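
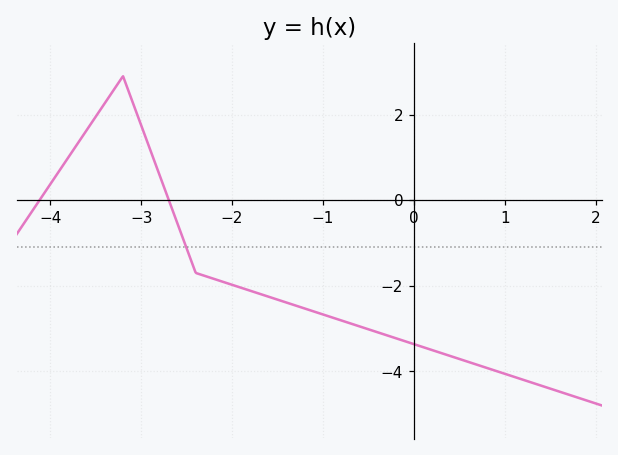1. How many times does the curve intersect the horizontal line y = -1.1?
1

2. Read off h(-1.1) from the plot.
-2.6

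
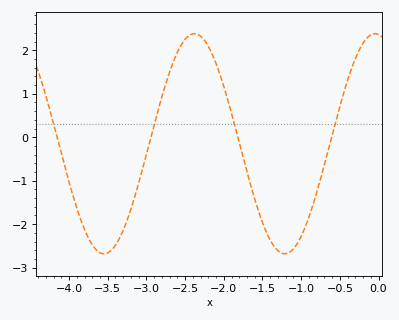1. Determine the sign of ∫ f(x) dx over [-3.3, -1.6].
positive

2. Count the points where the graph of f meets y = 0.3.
4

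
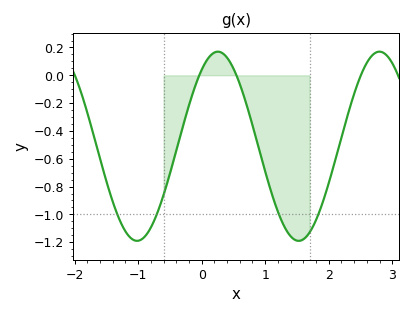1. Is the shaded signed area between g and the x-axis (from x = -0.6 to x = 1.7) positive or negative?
negative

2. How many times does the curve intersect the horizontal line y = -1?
4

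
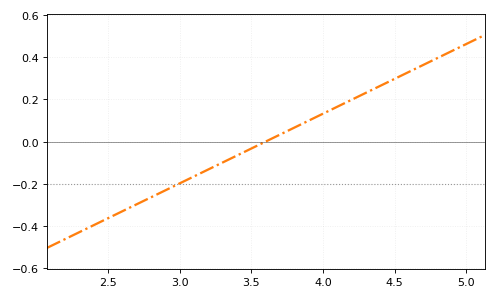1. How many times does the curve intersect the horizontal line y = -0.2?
1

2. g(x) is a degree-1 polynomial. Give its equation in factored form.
y = 0.33(x - 3.6)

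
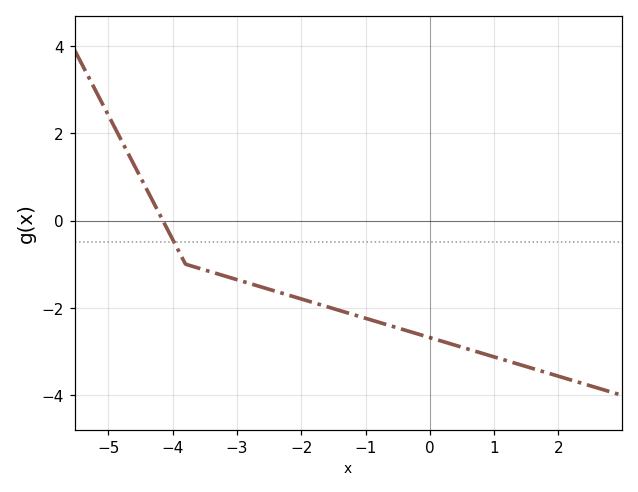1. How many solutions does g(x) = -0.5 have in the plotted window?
1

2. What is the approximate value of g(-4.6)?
1.2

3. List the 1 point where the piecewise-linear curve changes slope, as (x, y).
(-3.8, -1)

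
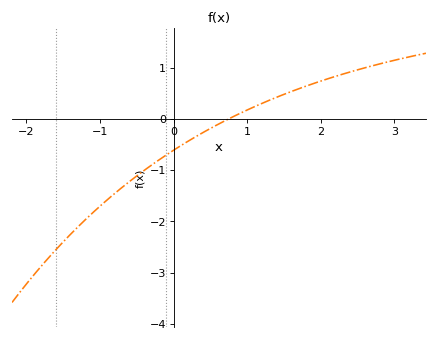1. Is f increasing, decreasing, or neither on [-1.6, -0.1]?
increasing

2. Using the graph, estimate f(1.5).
0.5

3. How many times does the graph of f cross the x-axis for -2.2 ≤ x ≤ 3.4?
1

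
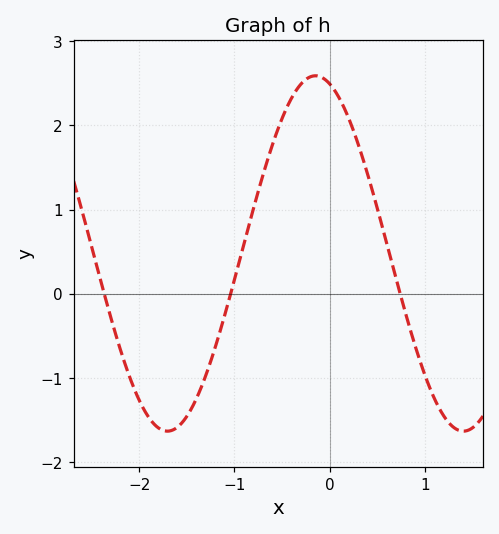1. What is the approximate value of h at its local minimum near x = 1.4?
-1.63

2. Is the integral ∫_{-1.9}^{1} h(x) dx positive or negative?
positive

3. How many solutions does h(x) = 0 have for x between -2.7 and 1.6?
3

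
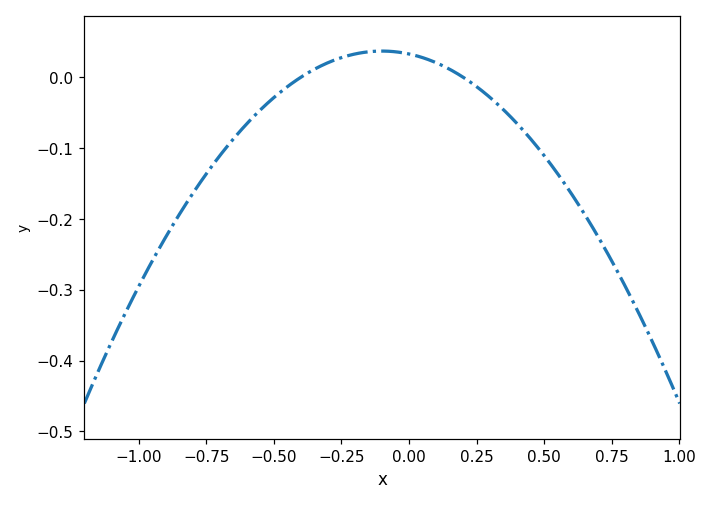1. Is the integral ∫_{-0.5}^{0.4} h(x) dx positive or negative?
positive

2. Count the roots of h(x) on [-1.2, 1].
2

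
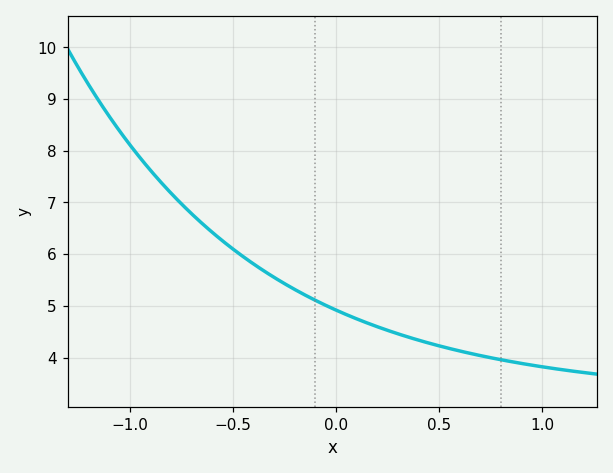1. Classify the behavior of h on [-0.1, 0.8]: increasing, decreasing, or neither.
decreasing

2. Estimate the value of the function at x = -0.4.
5.8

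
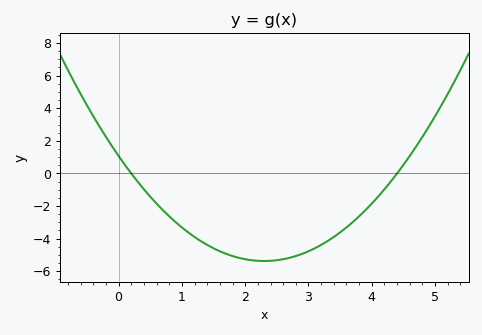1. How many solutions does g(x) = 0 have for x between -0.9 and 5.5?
2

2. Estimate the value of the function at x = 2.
-5.27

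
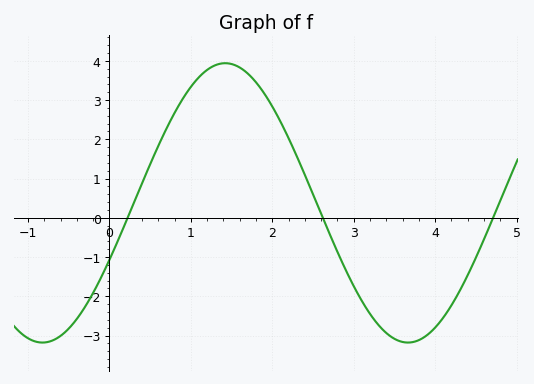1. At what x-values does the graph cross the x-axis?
0.2, 2.6, 4.7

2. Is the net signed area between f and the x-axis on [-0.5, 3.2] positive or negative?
positive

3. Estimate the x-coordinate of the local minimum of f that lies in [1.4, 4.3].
3.7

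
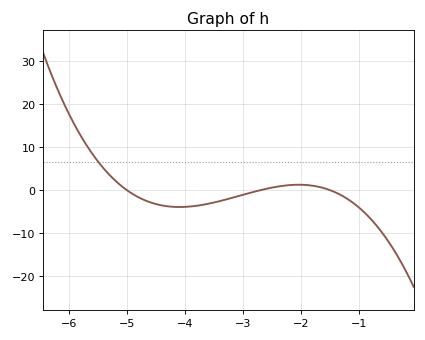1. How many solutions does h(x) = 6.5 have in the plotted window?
1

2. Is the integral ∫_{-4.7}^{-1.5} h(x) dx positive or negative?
negative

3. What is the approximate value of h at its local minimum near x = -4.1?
-4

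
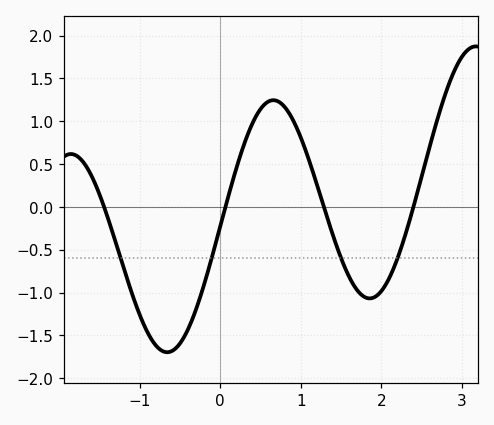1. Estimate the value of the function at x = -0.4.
-1.43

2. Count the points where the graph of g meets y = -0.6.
4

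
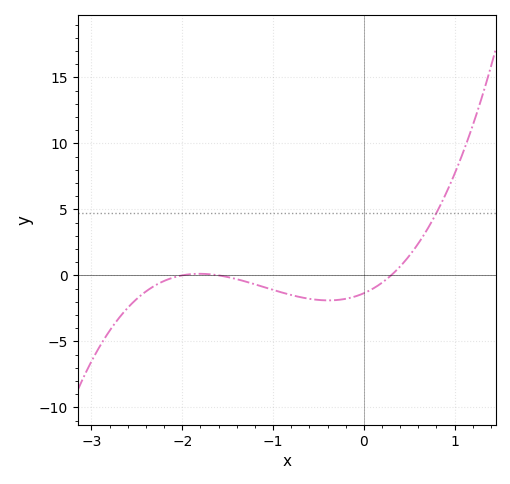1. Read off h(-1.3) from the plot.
-0.5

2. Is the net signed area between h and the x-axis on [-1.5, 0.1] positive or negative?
negative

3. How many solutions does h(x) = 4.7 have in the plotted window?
1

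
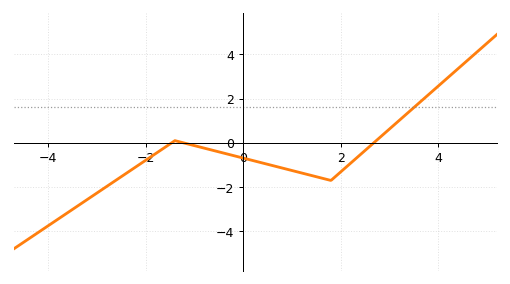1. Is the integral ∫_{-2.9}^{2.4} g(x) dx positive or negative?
negative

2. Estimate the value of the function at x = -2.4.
-1.38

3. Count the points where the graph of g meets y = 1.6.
1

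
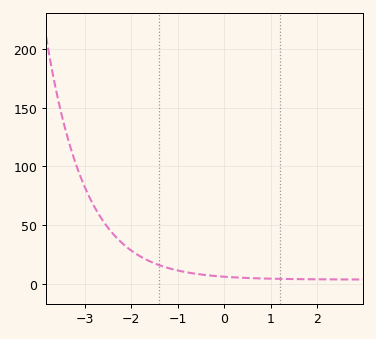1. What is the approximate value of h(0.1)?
5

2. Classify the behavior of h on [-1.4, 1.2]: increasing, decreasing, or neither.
decreasing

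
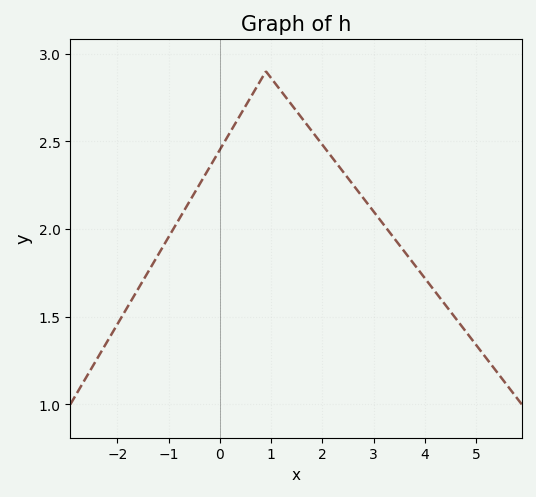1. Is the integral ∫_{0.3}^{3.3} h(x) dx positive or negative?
positive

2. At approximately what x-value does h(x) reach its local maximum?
0.902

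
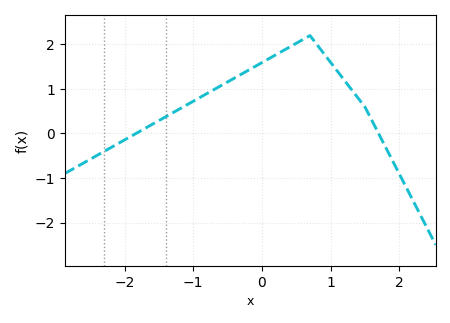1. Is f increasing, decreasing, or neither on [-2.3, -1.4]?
increasing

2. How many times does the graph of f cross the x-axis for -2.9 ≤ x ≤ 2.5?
2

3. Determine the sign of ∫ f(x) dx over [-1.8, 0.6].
positive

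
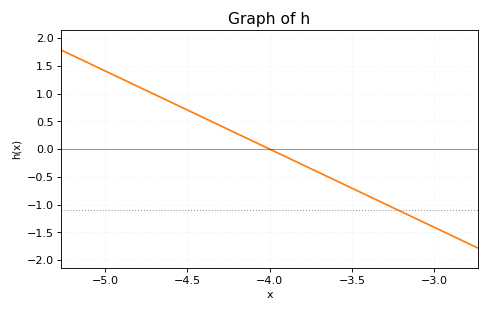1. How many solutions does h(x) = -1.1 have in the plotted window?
1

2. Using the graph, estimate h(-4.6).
0.846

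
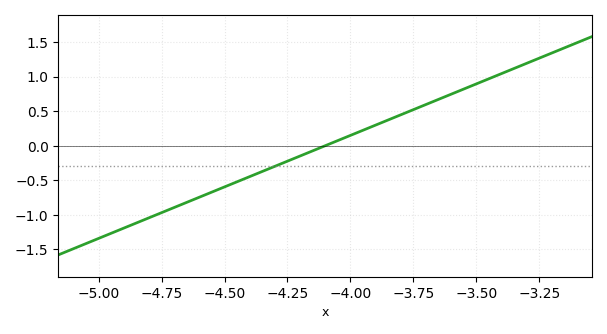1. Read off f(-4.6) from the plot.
-0.75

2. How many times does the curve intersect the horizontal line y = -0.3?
1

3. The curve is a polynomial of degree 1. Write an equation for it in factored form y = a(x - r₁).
y = 1.49(x + 4.1)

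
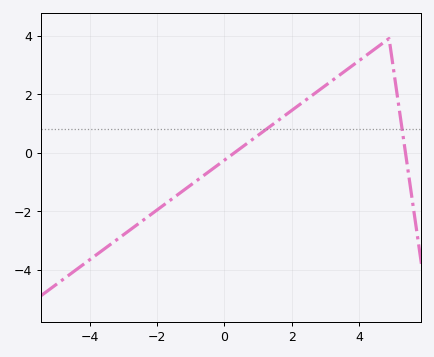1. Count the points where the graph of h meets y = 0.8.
2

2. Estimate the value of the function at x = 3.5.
2.71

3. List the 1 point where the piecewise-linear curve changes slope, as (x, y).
(4.9, 3.9)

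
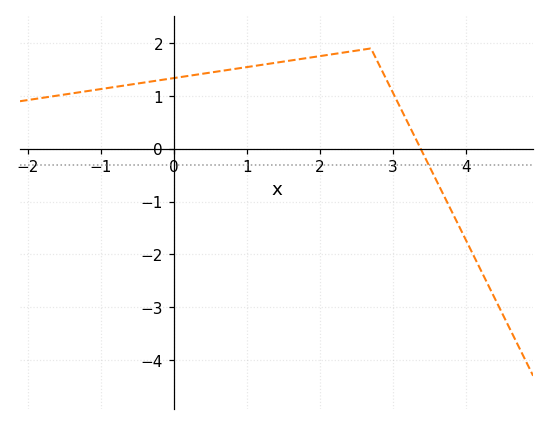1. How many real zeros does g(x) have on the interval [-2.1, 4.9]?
1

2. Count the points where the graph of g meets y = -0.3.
1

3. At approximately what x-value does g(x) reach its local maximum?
2.7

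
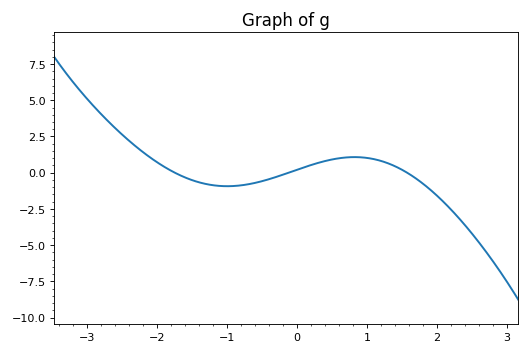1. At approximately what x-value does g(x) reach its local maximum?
0.825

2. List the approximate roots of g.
-1.74, -0.12, 1.58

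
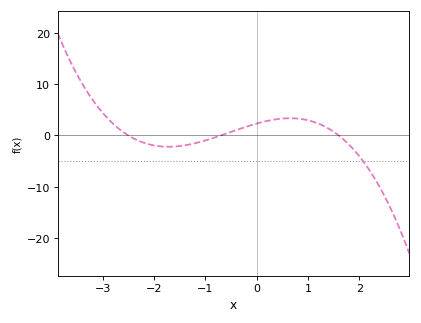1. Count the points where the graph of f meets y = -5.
1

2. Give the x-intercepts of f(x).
-2.5, -0.7, 1.6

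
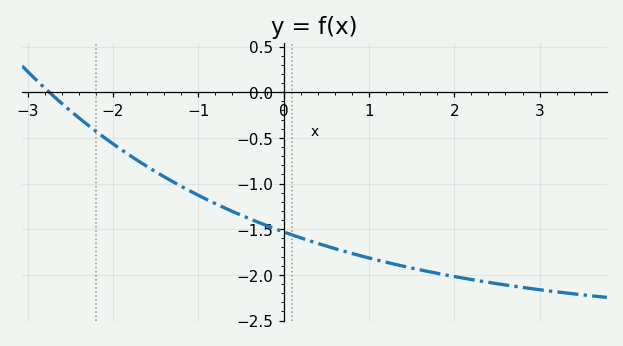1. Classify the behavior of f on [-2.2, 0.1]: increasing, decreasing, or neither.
decreasing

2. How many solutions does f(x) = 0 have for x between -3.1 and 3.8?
1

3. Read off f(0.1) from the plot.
-1.56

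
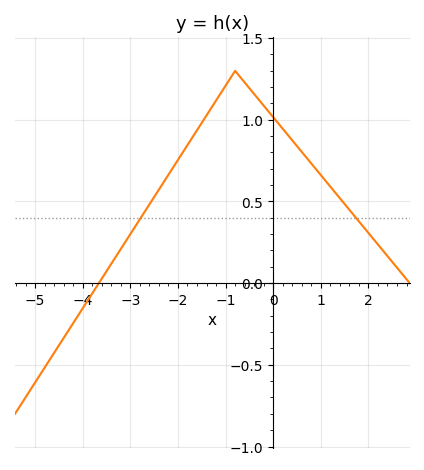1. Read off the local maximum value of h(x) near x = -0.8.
1.3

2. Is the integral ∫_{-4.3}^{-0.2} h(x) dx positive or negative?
positive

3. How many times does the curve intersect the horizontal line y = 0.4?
2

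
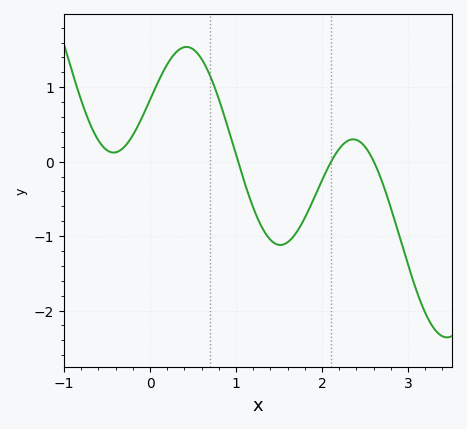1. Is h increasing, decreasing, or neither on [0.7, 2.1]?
neither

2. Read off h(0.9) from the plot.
0.5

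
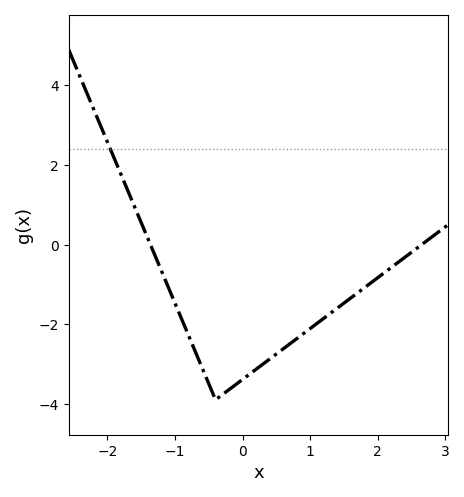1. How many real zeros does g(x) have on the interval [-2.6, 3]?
2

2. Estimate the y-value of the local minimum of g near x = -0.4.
-3.9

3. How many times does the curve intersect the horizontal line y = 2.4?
1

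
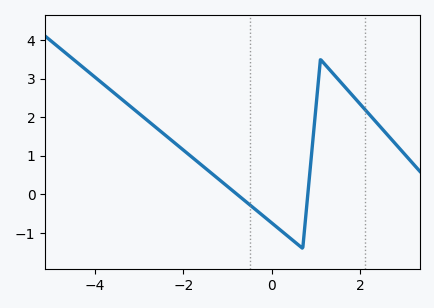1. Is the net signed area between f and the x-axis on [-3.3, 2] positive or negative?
positive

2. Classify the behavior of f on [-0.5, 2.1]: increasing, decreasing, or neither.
neither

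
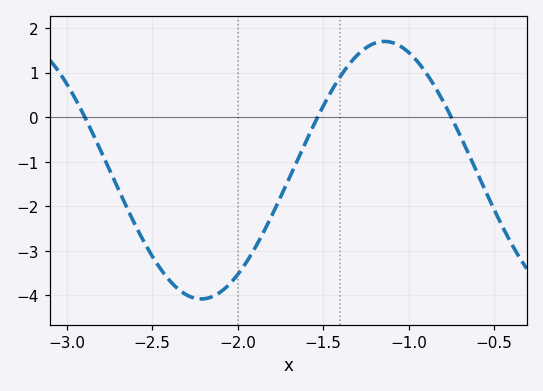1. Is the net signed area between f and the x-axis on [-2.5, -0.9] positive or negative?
negative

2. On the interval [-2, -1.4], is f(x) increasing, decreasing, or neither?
increasing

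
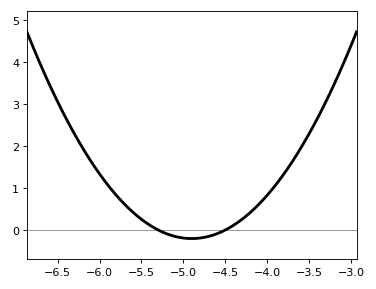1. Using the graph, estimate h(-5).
-0.191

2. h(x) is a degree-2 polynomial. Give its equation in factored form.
y = 1.27(x + 5.3)(x + 4.5)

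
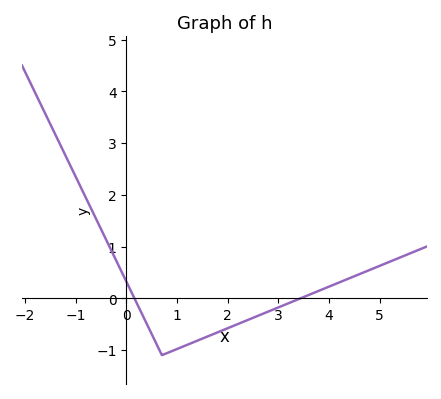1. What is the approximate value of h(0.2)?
-0.087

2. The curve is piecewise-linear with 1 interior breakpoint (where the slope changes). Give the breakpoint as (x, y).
(0.7, -1.1)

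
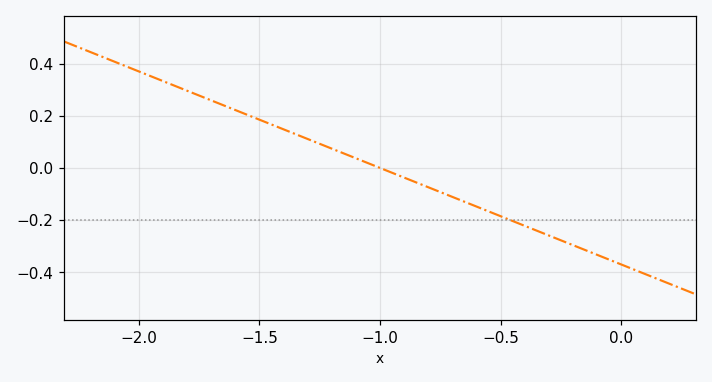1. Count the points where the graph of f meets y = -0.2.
1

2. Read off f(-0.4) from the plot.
-0.222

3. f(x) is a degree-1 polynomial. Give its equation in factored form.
y = -0.37(x + 1)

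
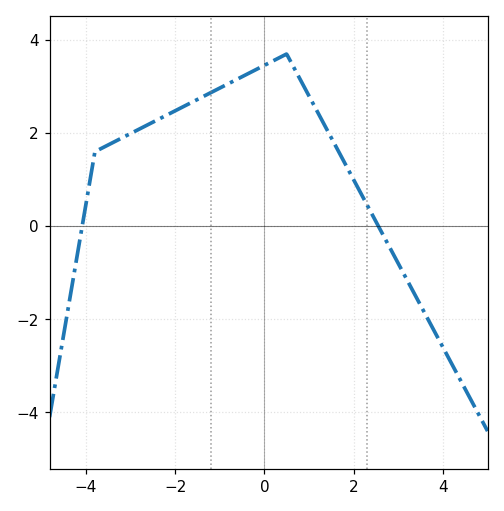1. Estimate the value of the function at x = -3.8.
1.6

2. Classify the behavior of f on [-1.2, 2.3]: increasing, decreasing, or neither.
neither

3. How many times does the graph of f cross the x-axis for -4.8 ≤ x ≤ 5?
2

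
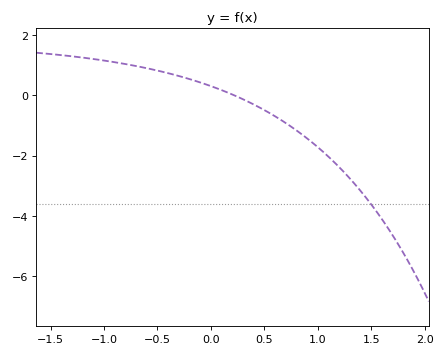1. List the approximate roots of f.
0.221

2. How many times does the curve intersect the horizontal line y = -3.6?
1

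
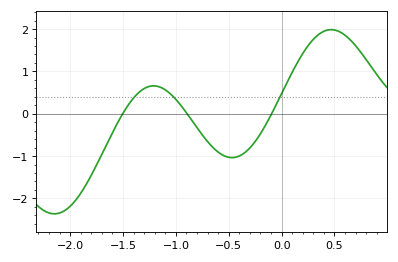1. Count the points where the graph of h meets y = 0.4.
3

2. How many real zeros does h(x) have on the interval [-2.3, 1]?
3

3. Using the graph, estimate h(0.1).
1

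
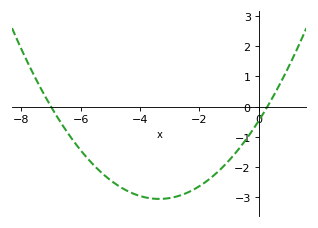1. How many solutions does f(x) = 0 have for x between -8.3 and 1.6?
2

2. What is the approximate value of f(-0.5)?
-1.2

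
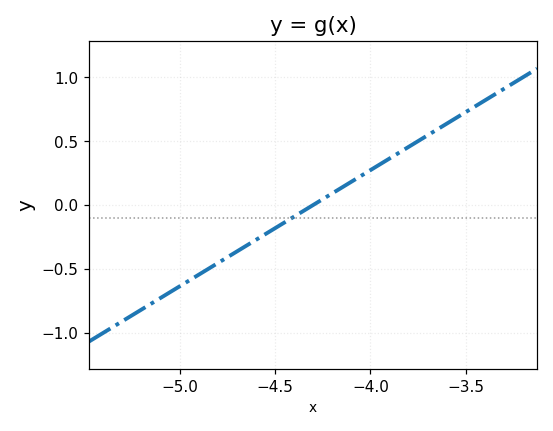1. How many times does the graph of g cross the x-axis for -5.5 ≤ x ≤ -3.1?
1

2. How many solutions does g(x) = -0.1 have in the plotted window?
1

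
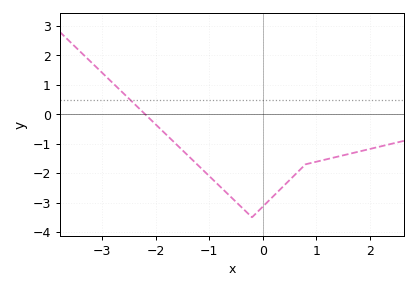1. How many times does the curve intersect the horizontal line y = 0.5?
1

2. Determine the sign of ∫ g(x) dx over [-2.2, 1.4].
negative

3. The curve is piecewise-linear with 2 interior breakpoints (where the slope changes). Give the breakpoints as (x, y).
(-0.2, -3.5); (0.8, -1.7)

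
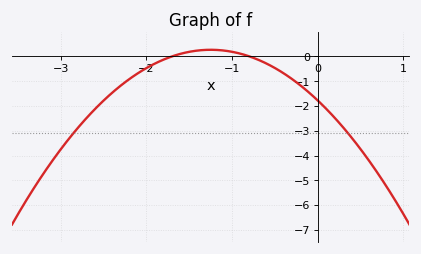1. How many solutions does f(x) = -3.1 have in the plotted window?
2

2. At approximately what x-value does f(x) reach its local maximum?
-1.25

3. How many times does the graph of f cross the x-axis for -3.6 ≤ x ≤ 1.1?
2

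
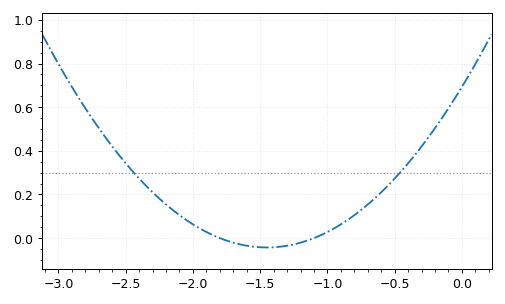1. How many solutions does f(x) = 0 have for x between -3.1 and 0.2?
2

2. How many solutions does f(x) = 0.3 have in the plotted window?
2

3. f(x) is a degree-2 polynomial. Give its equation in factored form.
y = 0.35(x + 1.8)(x + 1.1)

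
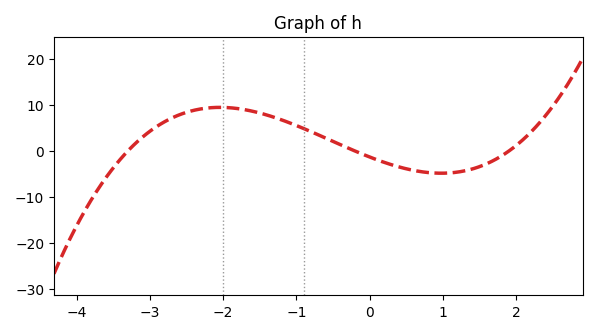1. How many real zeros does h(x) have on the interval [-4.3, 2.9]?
3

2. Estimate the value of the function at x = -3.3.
0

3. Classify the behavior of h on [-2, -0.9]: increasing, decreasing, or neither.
decreasing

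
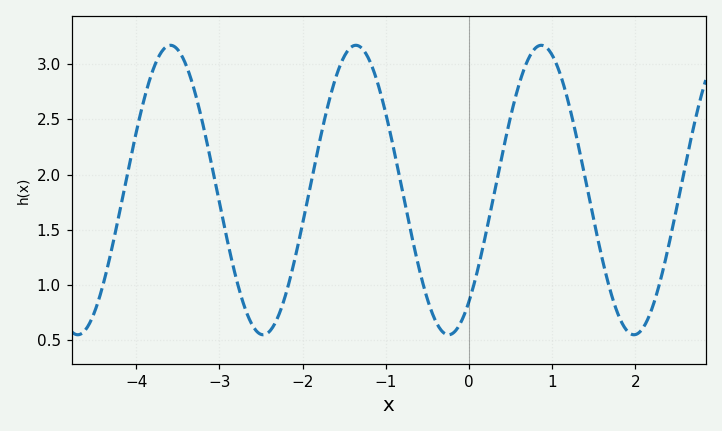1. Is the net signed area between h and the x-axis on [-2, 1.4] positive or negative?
positive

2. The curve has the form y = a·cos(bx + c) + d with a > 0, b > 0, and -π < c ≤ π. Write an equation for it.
y = 1.31cos(2.82x - 2.45) + 1.86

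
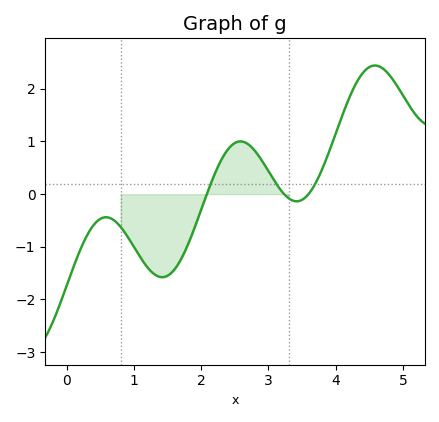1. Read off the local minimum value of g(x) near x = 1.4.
-1.58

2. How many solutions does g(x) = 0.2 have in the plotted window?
3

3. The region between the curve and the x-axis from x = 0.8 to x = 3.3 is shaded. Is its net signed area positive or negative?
negative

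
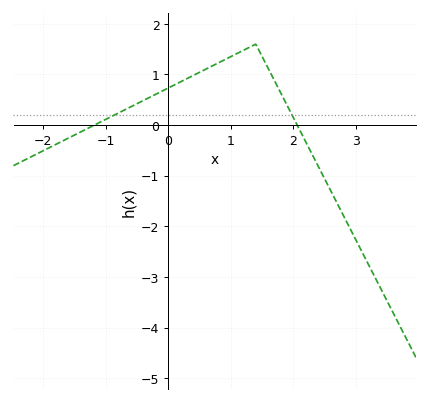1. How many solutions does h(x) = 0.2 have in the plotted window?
2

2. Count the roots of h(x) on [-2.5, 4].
2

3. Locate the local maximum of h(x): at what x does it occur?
1.4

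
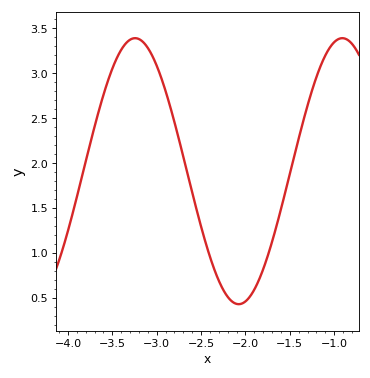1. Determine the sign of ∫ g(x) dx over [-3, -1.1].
positive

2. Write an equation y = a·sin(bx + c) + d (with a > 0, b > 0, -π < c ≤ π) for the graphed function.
y = 1.48sin(2.69x - 2.27) + 1.91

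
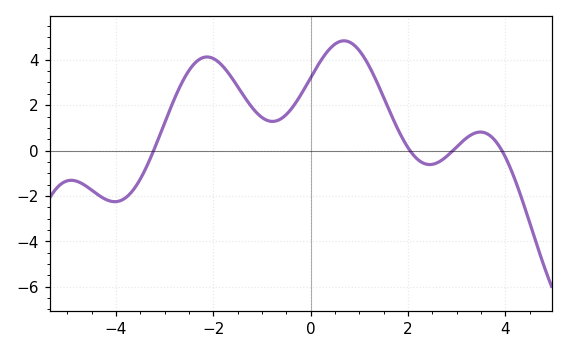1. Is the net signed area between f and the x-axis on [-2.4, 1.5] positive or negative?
positive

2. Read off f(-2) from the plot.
4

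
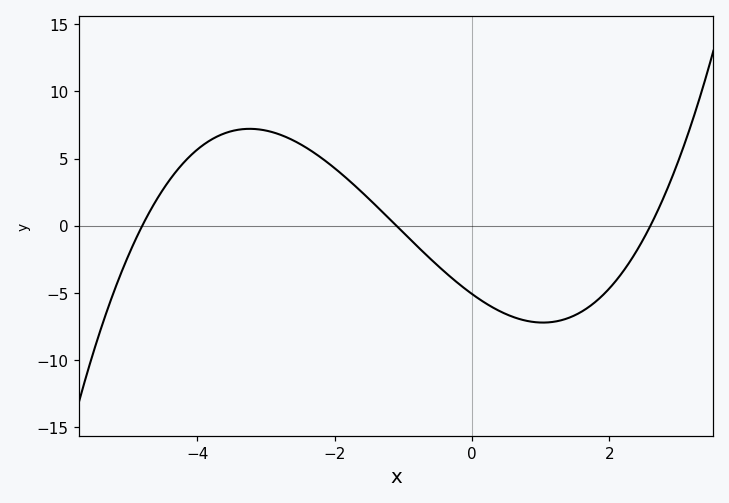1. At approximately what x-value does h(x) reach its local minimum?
1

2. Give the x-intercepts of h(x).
-4.8, -1.2, 2.6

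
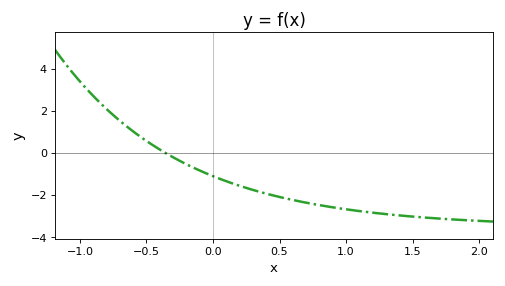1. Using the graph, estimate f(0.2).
-1.57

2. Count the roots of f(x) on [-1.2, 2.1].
1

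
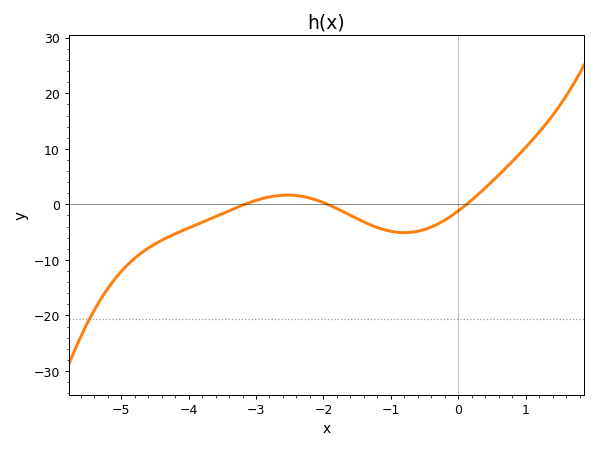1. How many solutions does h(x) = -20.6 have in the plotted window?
1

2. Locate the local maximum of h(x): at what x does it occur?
-2.6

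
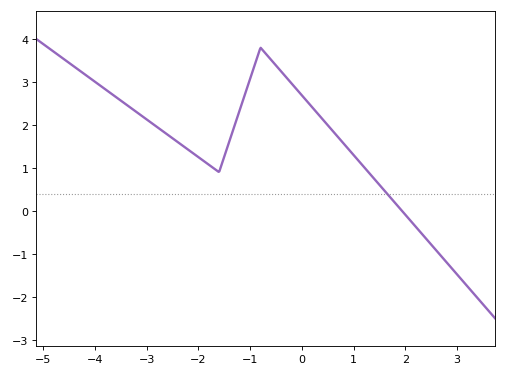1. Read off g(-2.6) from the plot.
1.8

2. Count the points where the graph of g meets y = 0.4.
1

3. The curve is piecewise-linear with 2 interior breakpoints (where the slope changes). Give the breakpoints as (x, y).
(-1.6, 0.9); (-0.8, 3.8)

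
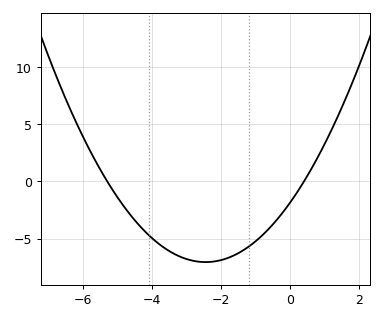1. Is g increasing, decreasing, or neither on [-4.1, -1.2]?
neither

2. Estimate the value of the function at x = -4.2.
-4.4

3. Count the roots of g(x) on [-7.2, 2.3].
2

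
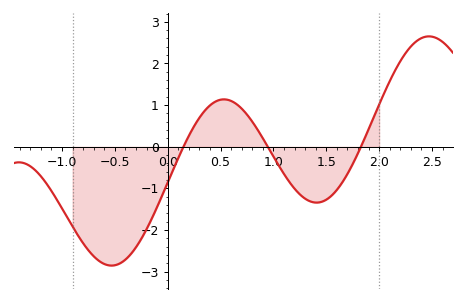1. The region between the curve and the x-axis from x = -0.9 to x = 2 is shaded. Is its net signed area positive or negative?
negative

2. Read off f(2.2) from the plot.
2.1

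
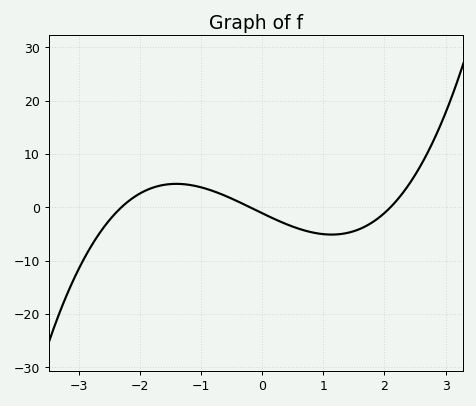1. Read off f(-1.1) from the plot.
4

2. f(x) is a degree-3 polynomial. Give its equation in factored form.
y = 1.16(x + 2.3)(x + 0.2)(x - 2.1)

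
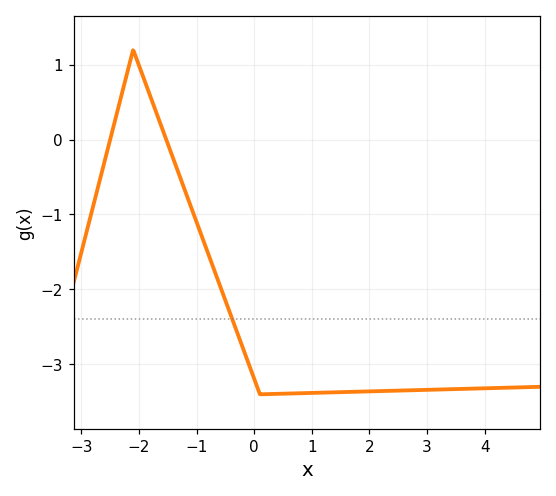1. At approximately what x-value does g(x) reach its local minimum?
0.104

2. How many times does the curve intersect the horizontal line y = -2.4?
1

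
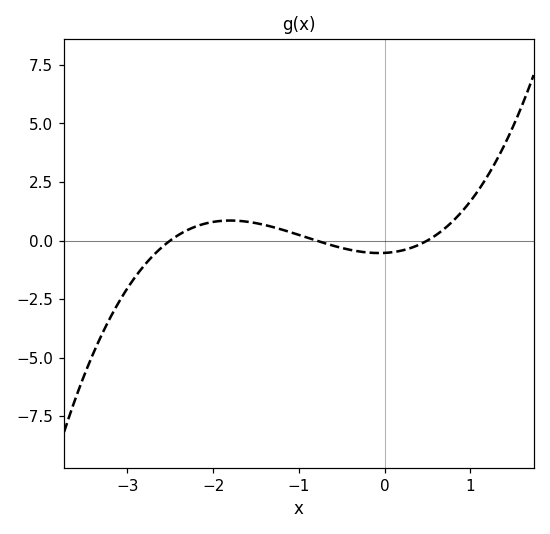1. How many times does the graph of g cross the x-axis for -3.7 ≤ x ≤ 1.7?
3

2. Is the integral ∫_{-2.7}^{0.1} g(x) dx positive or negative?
positive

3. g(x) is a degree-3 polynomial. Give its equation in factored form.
y = 0.53(x + 2.5)(x + 0.8)(x - 0.5)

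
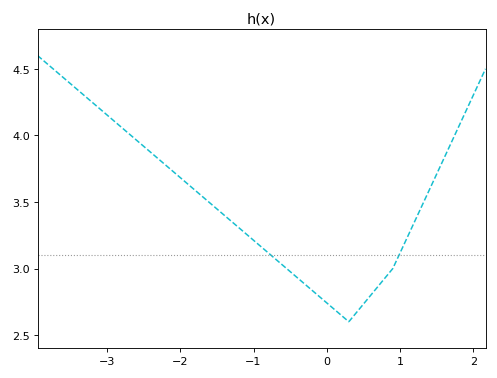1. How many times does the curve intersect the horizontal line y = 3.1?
2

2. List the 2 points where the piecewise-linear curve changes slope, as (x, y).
(0.3, 2.6); (0.9, 3)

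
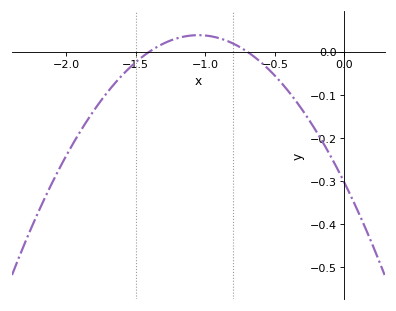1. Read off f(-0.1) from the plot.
-0.242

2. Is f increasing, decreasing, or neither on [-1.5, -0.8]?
neither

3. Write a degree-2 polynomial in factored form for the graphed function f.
y = -0.31(x + 1.4)(x + 0.7)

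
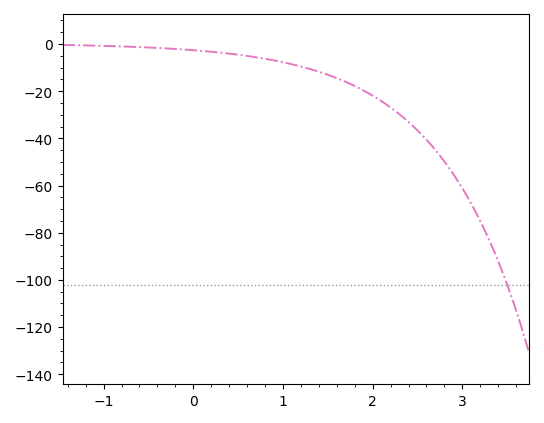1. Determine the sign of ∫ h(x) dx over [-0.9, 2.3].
negative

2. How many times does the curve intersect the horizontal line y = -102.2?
1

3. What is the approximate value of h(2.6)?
-40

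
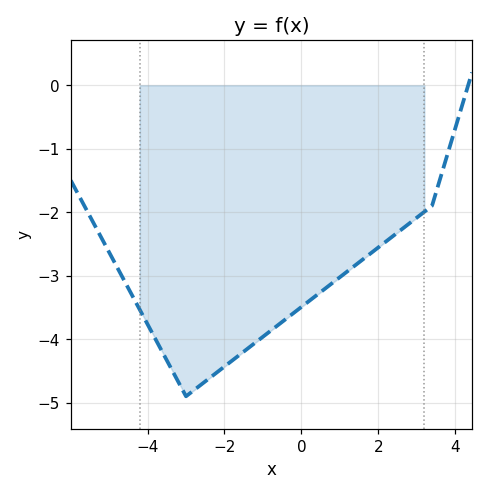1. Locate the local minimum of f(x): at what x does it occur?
-3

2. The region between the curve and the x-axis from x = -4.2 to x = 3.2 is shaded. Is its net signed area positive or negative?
negative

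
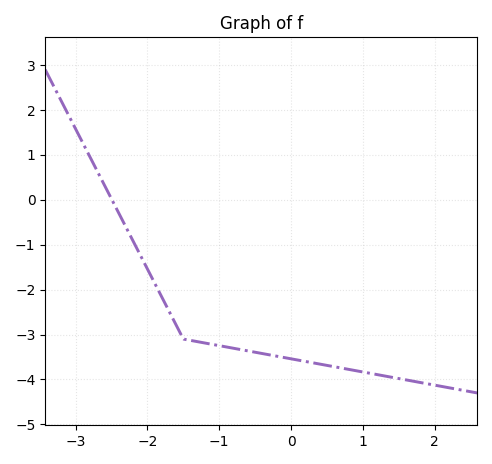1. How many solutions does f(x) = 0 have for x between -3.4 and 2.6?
1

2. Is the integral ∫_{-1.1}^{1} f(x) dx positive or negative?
negative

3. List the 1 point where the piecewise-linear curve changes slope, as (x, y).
(-1.5, -3.1)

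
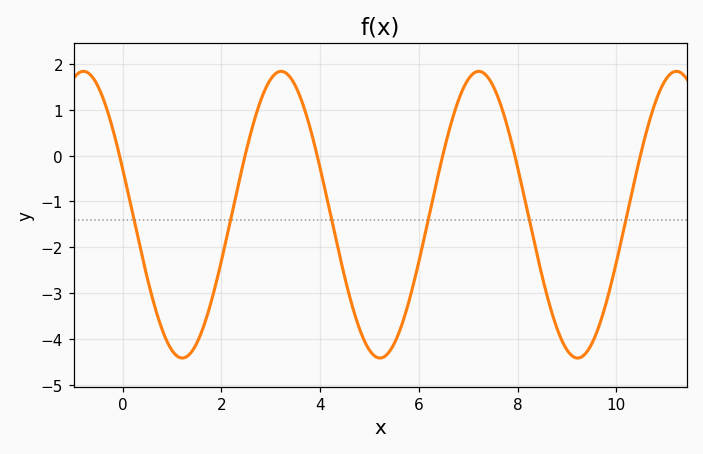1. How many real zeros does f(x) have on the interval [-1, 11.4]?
6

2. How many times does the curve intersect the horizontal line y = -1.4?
6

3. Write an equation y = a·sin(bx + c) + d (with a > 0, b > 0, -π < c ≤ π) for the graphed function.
y = 3.13sin(1.6x + 2.8) - 1.29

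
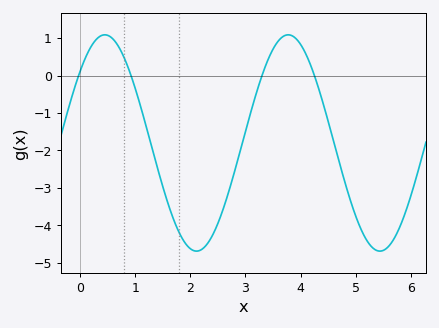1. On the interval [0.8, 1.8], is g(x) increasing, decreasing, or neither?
decreasing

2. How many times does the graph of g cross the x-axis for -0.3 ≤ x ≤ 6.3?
4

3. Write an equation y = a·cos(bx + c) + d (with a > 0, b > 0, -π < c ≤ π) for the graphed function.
y = 2.89cos(1.89x - 0.852) - 1.8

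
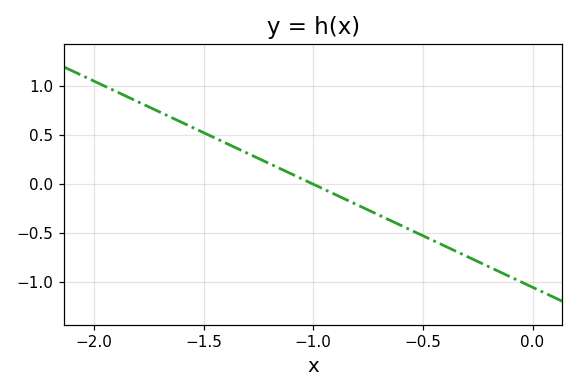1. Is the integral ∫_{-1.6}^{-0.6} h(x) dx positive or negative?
positive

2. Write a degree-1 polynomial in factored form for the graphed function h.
y = -1.05(x + 1)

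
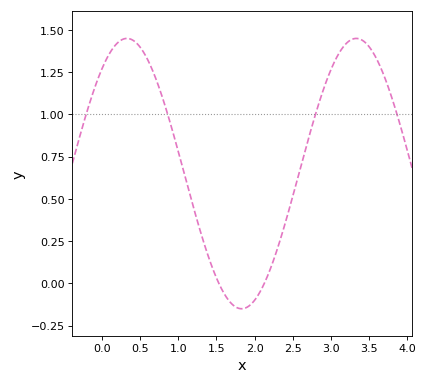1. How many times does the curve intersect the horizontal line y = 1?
4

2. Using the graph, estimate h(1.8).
-0.14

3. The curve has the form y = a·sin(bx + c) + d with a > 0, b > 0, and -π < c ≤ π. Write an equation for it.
y = 0.8sin(2.1x + 0.89) + 0.65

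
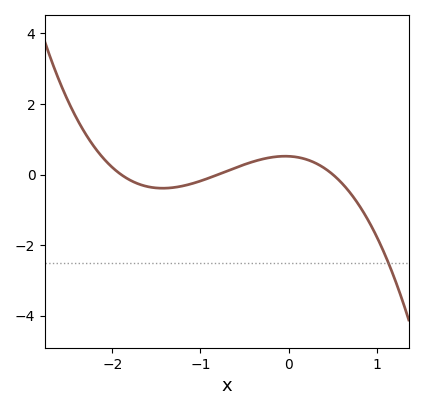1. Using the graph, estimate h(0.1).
0.4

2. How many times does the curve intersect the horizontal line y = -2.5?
1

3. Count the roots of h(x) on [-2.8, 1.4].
3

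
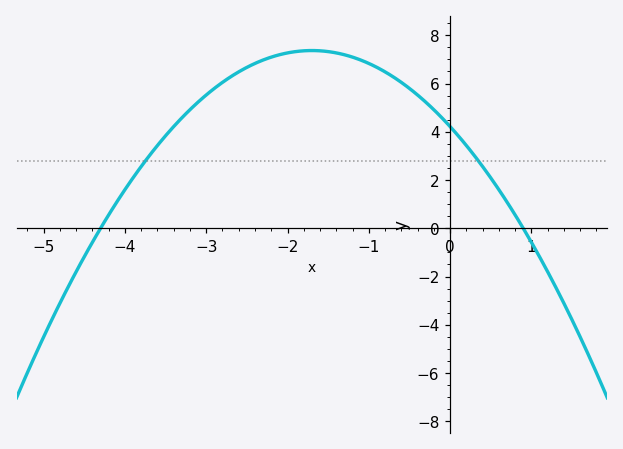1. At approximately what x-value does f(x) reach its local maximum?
-1.7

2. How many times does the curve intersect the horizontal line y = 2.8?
2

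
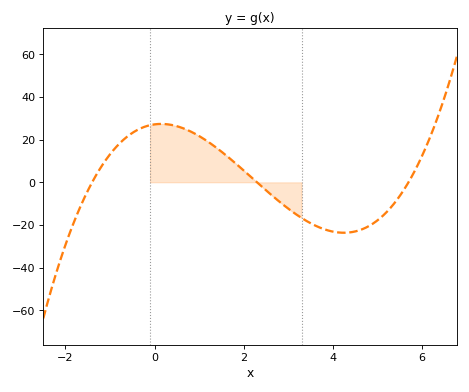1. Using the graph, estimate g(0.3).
28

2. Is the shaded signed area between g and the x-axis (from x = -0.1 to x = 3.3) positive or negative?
positive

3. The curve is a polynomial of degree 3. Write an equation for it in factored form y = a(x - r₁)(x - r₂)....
y = 1.48(x + 1.4)(x - 2.3)(x - 5.7)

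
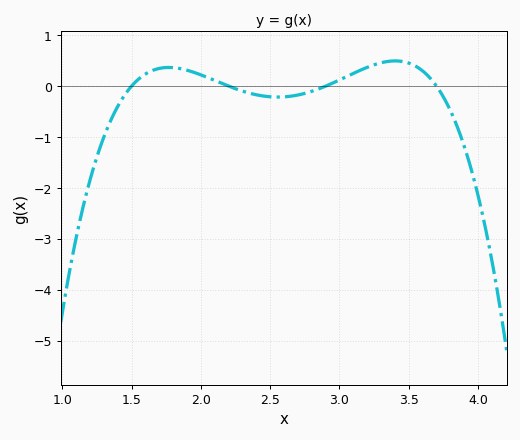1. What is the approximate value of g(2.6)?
-0.211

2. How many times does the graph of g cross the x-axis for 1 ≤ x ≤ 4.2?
4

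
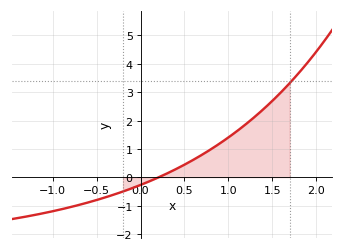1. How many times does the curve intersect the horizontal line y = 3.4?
1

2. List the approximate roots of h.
0.207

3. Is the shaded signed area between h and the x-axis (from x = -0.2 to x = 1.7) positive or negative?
positive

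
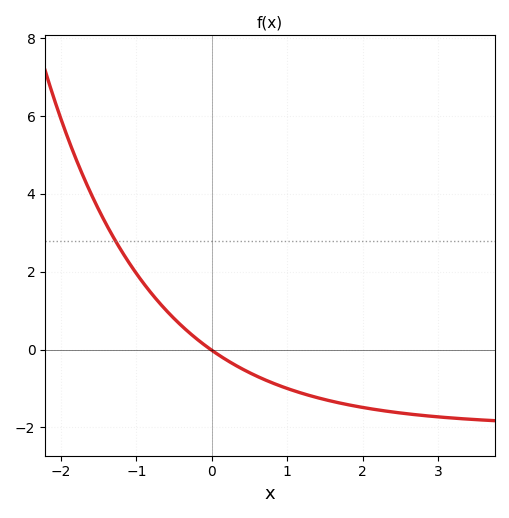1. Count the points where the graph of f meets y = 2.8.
1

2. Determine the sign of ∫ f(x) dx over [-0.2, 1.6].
negative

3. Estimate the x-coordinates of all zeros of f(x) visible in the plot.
-0.015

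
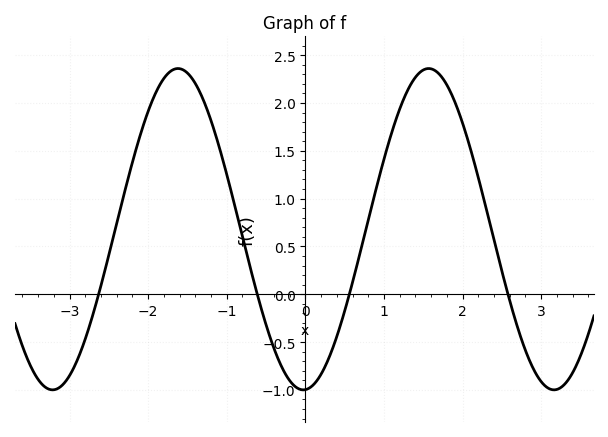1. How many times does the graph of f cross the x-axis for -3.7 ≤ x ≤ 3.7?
4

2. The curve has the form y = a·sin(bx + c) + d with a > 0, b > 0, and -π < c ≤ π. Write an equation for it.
y = 1.68sin(1.97x - 1.52) + 0.68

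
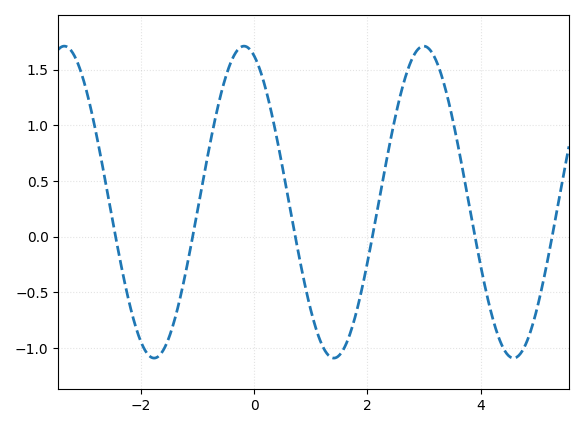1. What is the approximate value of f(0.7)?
0.1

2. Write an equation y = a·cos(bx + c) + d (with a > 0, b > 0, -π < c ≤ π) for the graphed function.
y = 1.4cos(2x + 0.35) + 0.31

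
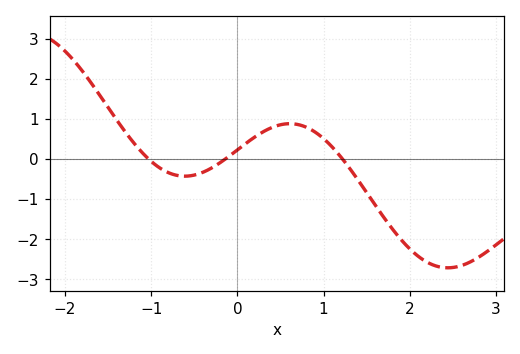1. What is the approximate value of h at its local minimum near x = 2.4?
-2.72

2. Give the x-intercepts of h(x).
-1.03, -0.138, 1.22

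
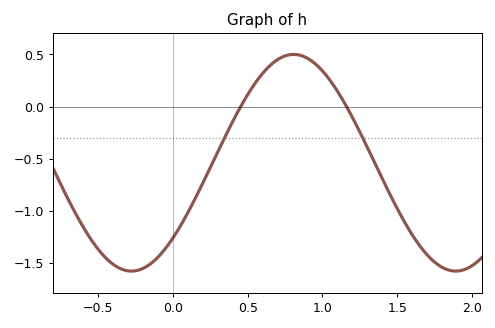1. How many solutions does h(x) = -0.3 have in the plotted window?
2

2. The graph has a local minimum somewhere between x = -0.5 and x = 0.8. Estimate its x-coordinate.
-0.3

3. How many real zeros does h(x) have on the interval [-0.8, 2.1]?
2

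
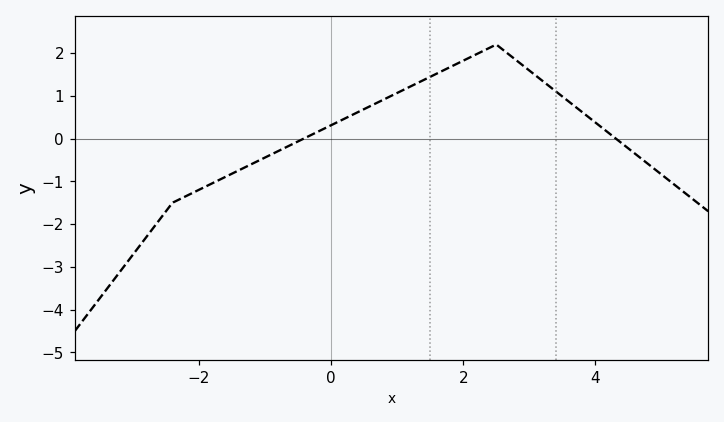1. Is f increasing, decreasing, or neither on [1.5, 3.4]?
neither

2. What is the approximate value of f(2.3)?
2.05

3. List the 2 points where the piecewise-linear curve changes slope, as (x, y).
(-2.4, -1.5); (2.5, 2.2)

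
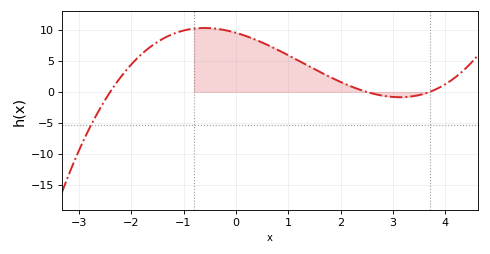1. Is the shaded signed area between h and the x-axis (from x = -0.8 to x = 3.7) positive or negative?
positive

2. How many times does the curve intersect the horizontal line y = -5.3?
1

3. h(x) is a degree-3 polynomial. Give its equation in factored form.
y = 0.43(x + 2.4)(x - 2.5)(x - 3.7)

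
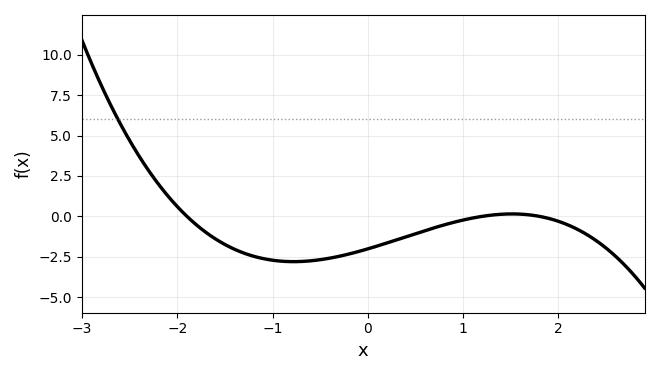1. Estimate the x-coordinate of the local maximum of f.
1.51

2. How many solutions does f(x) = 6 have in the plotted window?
1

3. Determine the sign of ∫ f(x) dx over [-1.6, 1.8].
negative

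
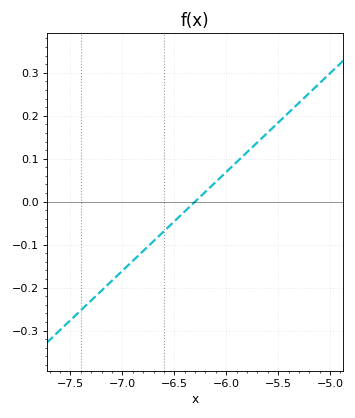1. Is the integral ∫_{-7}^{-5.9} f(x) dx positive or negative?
negative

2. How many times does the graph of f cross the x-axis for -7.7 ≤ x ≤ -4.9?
1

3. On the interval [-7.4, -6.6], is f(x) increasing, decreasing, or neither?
increasing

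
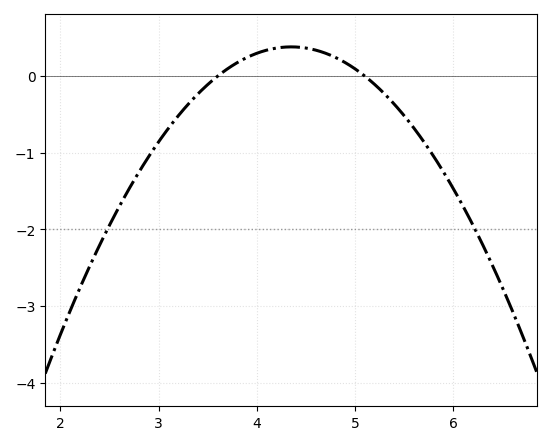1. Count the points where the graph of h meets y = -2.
2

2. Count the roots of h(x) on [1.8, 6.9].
2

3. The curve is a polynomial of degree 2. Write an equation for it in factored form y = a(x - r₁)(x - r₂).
y = -0.68(x - 3.6)(x - 5.1)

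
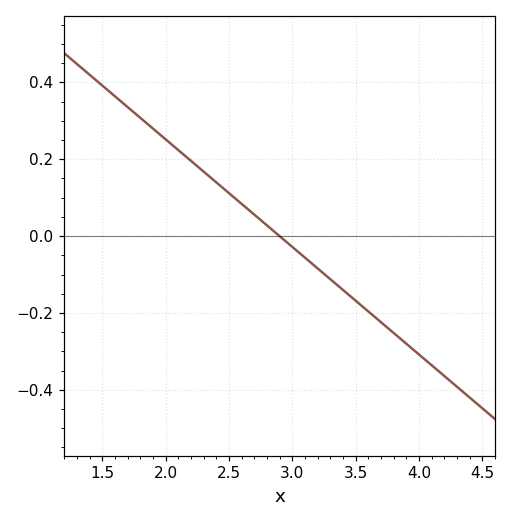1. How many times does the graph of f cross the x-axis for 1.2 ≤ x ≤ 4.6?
1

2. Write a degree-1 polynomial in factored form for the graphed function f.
y = -0.28(x - 2.9)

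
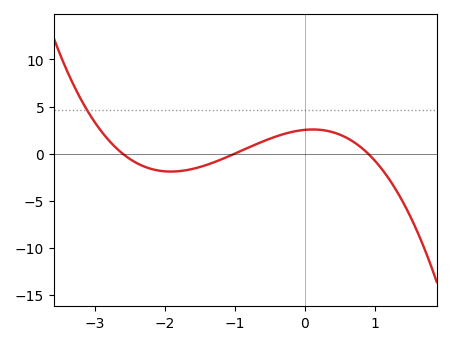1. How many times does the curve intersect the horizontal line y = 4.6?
1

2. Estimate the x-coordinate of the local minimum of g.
-1.9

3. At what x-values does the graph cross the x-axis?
-2.6, -1, 0.9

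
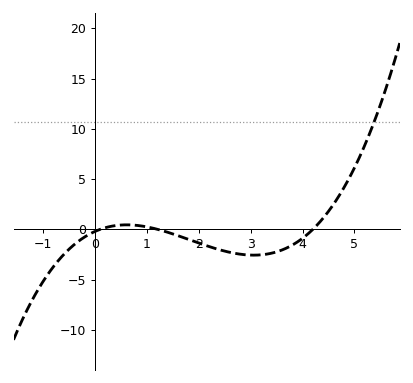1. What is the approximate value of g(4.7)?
3.5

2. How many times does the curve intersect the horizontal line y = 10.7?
1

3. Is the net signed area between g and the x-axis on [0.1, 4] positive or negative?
negative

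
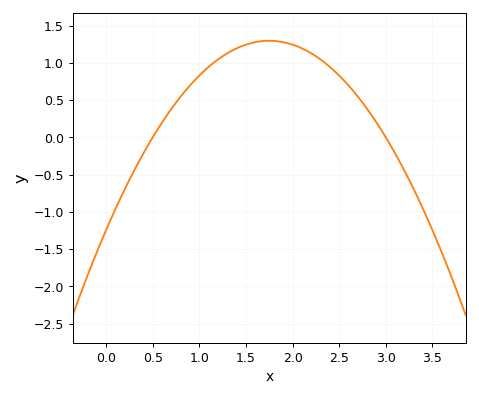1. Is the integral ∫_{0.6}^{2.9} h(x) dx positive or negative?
positive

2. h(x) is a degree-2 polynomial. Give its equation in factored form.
y = -0.83(x - 0.5)(x - 3)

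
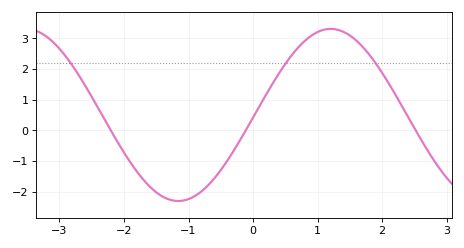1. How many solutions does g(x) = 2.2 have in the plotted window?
3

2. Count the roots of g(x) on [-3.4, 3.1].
3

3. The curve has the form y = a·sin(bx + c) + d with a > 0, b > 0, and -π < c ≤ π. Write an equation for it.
y = 2.81sin(1.33x - 0.03) + 0.5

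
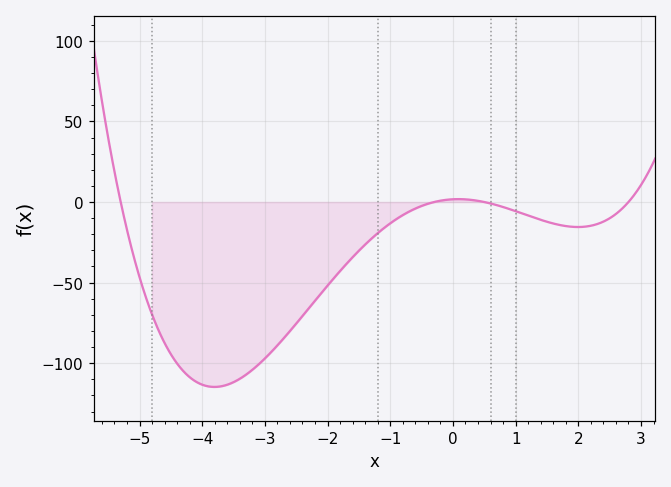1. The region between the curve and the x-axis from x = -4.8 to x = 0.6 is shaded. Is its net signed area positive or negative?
negative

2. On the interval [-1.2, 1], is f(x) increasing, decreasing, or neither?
neither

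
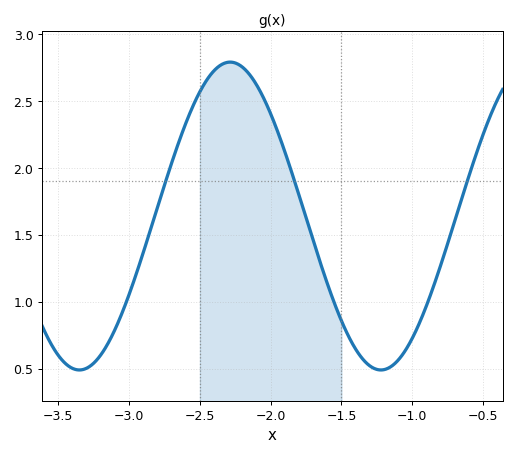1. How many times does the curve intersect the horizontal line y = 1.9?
3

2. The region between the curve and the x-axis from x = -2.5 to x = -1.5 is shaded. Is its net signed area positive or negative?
positive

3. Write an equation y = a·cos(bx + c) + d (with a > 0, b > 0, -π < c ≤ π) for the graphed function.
y = 1.15cos(2.95x + 0.462) + 1.64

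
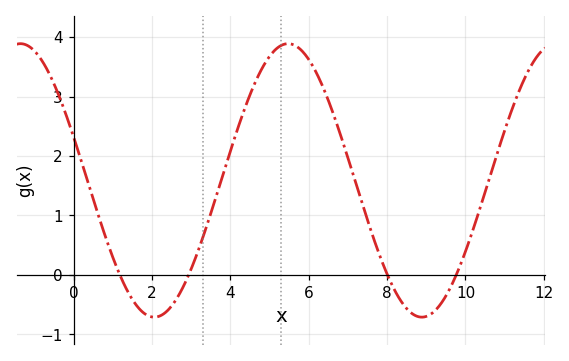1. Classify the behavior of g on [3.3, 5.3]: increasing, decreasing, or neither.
increasing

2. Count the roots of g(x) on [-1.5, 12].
4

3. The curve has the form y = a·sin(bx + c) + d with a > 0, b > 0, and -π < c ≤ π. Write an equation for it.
y = 2.3sin(0.92x + 2.82) + 1.59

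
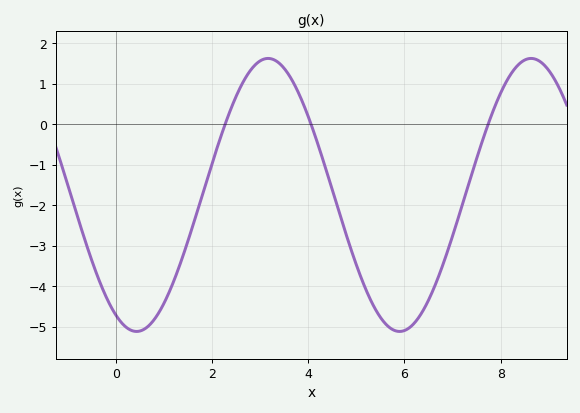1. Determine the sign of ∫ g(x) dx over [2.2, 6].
negative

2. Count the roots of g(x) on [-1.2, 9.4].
3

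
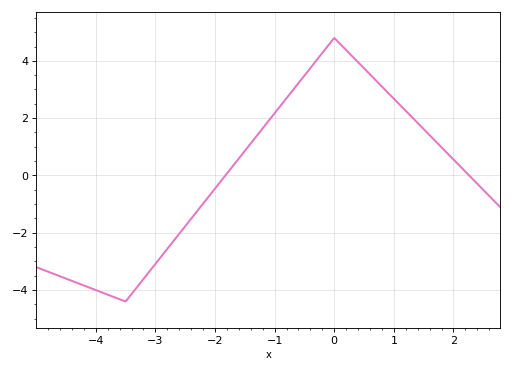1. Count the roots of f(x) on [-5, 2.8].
2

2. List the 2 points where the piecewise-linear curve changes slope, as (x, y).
(-3.5, -4.4); (0, 4.8)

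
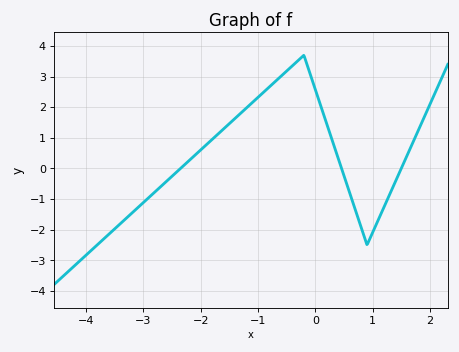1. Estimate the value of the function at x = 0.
2.6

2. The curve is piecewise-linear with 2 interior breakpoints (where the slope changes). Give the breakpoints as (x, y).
(-0.2, 3.7); (0.9, -2.5)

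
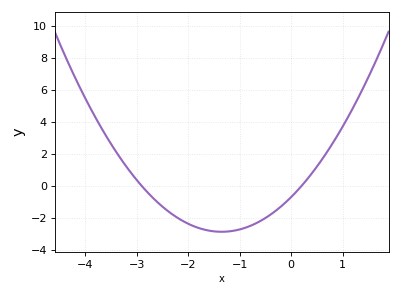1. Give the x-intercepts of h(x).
-2.9, 0.2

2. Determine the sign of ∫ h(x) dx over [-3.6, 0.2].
negative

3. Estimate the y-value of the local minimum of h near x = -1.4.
-2.86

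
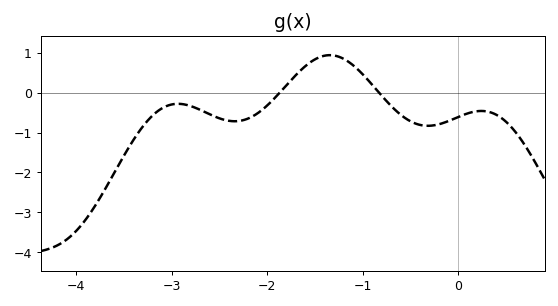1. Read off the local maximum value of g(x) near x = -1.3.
0.943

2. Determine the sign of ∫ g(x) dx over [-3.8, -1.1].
negative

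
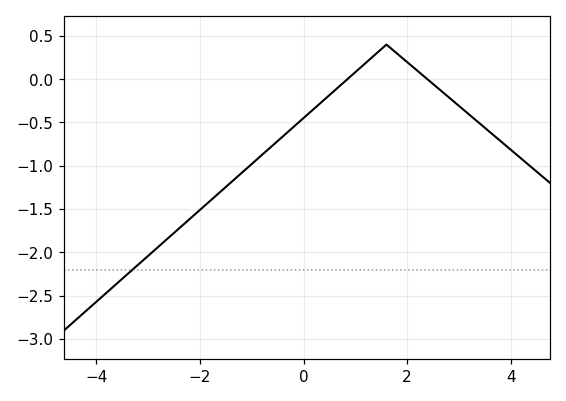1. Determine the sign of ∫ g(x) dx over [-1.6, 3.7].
negative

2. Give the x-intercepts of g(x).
0.8, 2.4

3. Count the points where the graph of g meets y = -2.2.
1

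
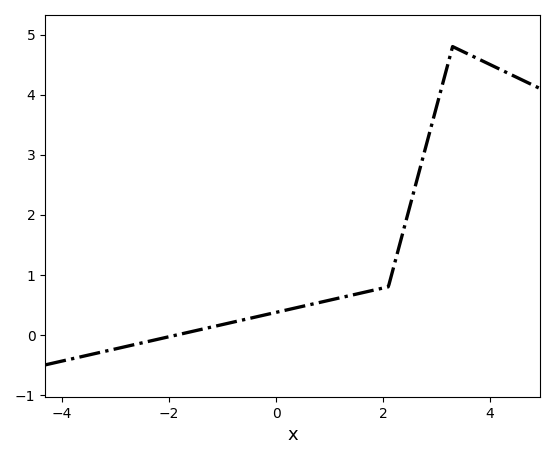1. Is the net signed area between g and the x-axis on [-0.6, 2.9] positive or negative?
positive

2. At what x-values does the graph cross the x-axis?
-1.85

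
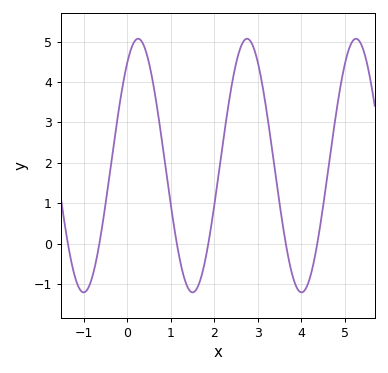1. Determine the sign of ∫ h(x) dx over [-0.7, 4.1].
positive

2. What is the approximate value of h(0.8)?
2.5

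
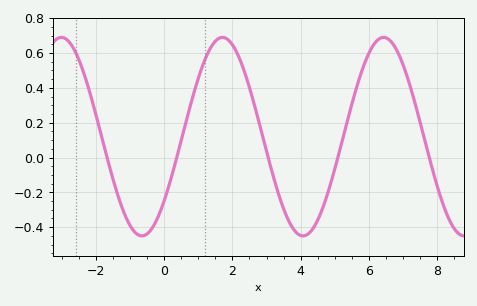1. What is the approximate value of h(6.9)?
0.583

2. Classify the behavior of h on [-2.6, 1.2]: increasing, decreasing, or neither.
neither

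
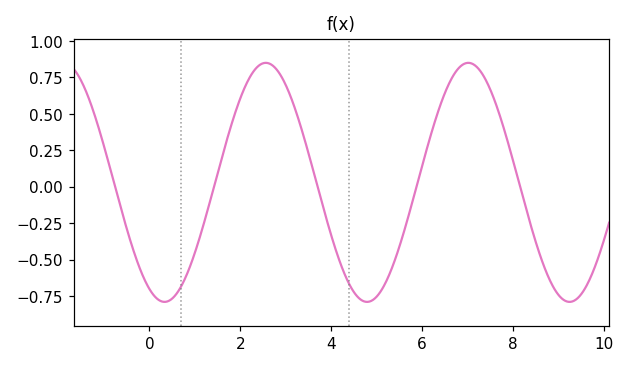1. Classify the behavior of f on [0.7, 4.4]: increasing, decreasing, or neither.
neither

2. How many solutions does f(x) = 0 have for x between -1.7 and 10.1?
5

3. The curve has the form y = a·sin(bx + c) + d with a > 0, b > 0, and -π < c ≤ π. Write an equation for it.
y = 0.82sin(1.41x - 2.04) + 0.03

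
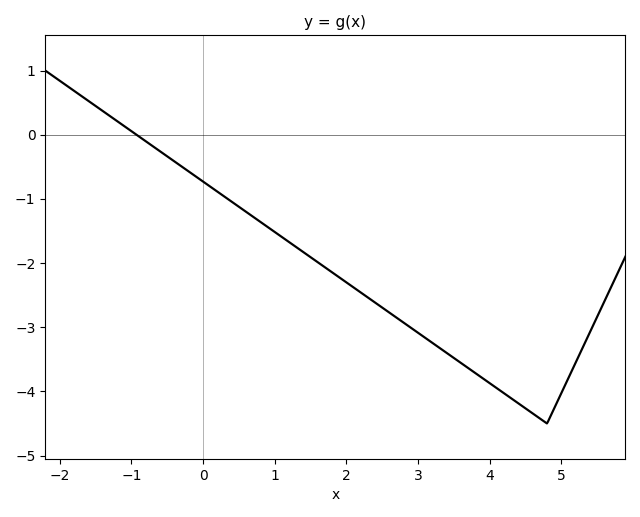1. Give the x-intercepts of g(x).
-0.931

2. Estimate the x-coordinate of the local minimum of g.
4.8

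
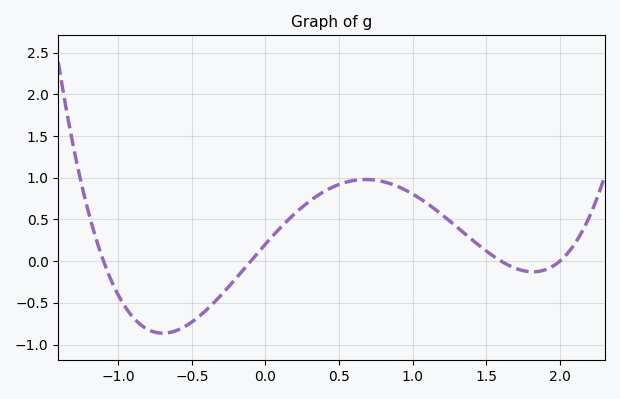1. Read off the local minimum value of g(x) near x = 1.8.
-0.15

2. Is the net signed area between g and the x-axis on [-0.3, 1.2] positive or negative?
positive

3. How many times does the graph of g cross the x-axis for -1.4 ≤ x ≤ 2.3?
4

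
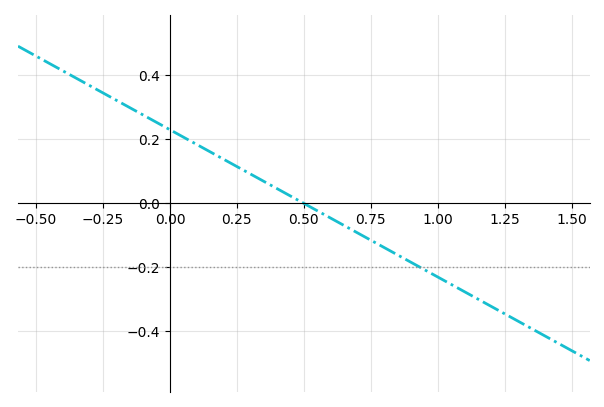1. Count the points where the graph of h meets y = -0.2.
1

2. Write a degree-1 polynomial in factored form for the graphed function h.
y = -0.46(x - 0.5)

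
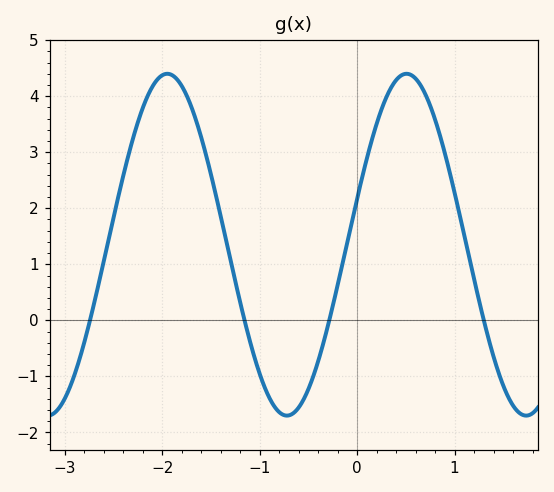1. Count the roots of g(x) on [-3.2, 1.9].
4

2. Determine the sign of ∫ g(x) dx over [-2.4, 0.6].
positive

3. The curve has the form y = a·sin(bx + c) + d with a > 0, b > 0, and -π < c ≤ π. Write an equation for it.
y = 3.05sin(2.6x + 0.27) + 1.35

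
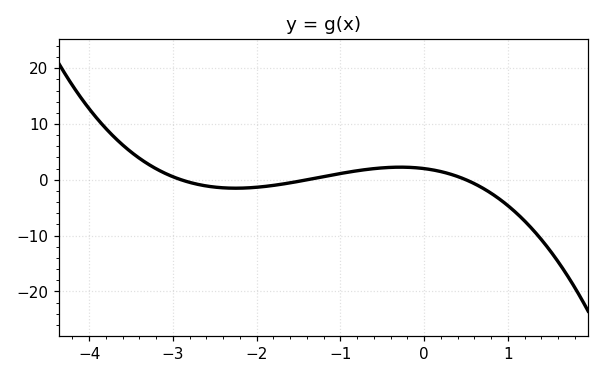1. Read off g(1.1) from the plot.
-5.94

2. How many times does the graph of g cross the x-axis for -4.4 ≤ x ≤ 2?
3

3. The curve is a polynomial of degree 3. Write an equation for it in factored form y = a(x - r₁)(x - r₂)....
y = -0.99(x + 2.9)(x + 1.4)(x - 0.5)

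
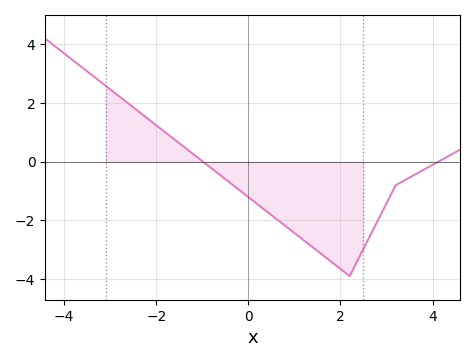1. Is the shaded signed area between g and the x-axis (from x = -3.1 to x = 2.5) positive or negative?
negative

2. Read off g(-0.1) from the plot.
-1.08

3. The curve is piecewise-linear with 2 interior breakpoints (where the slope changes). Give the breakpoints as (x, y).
(2.2, -3.9); (3.2, -0.8)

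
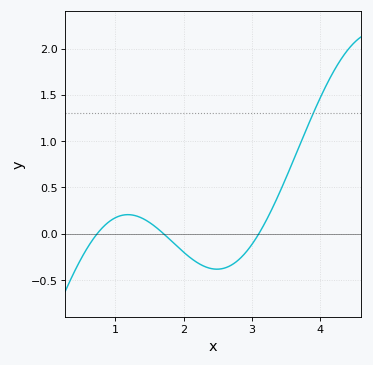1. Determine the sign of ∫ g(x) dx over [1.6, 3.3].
negative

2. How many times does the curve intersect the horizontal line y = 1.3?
1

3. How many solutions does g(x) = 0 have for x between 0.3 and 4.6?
3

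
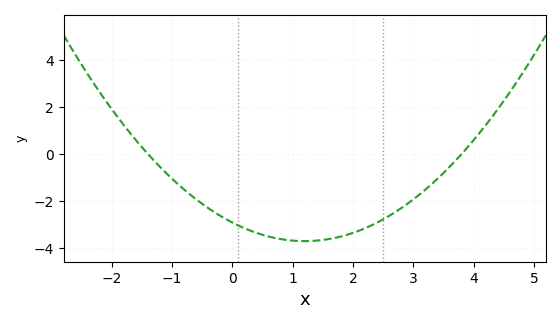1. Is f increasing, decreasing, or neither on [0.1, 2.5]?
neither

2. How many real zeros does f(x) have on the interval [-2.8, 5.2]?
2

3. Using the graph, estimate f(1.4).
-3.7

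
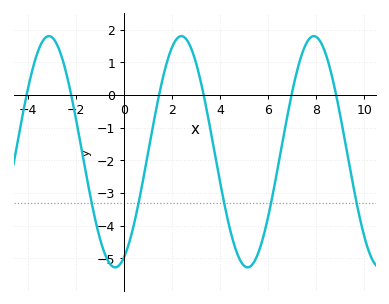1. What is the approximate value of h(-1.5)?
-2.72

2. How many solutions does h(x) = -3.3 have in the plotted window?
5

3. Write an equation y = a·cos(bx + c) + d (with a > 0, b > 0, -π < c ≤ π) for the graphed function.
y = 3.54cos(1.14x - 2.72) - 1.74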